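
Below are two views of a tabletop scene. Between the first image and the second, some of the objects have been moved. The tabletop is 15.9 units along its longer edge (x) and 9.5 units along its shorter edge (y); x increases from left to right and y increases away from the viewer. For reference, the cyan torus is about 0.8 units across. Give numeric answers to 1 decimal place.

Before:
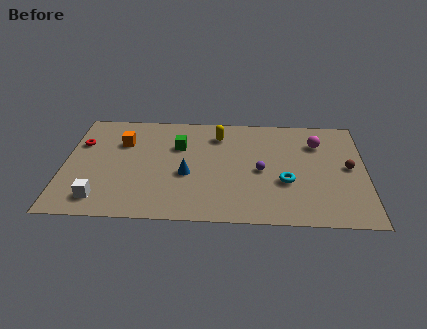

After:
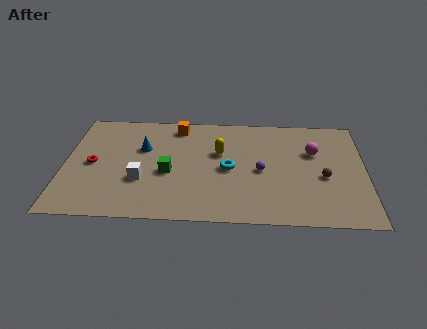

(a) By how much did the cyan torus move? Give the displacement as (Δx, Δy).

(-3.0, 1.0)

The cyan torus was at about (11.7, 3.5) and moved to about (8.7, 4.5).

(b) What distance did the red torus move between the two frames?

1.9

From (0.8, 6.4) to (1.5, 4.6), the red torus covered √(0.7² + 1.8²) ≈ 1.9 units.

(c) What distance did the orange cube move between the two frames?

3.3

From (3.0, 6.6) to (5.9, 8.2), the orange cube covered √(2.9² + 1.6²) ≈ 3.3 units.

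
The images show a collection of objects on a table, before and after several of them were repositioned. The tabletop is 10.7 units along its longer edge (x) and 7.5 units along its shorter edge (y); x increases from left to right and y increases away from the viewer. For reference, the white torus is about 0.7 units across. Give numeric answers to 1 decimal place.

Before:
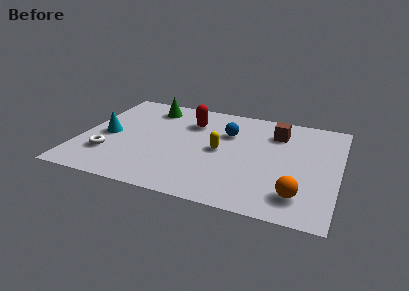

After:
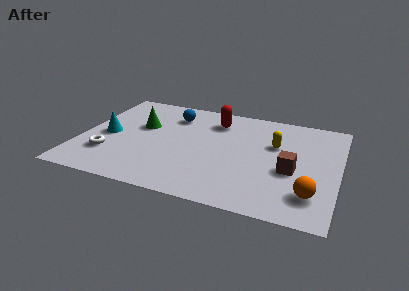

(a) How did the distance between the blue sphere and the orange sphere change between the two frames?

+2.5

Before: roughly 4.8 units apart; after: 7.3. That's 2.5 units further apart.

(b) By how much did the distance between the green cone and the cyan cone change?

-1.4

Before: roughly 3.1 units apart; after: 1.7. That's 1.4 units closer together.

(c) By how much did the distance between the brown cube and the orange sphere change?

-2.7

Before: roughly 4.4 units apart; after: 1.7. That's 2.7 units closer together.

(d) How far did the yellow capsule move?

2.5

The yellow capsule was near (5.8, 3.7) before and (8.0, 4.8) after, so it travelled √(2.2² + 1.1²) ≈ 2.5 units.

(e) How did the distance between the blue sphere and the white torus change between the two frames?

-1.2

The distance was about 5.6 in the first image and 4.4 in the second, so they moved 1.2 units closer together.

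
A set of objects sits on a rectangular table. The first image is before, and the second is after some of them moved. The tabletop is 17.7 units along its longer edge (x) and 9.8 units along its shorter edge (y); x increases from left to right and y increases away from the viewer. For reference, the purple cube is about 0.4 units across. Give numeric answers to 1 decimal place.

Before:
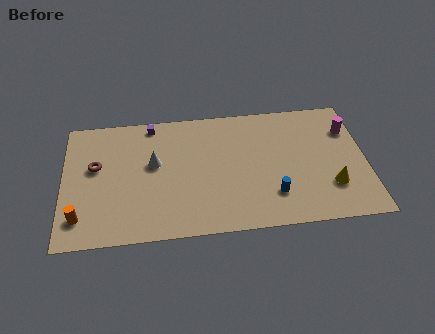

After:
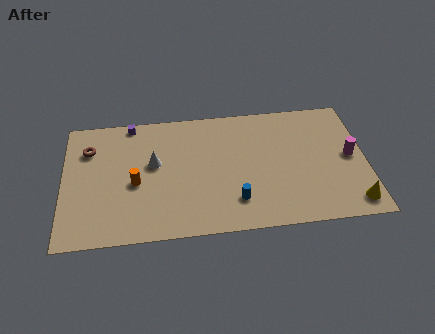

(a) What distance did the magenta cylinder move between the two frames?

2.1

The magenta cylinder moved from about (16.8, 7.1) to (16.8, 5.0), a distance of √(0.0² + 2.1²) ≈ 2.1.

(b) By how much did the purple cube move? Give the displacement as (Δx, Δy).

(-1.2, 0.2)

The purple cube started near (5.2, 8.8) and ended near (4.0, 9.0).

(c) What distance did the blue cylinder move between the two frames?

2.2

The blue cylinder was near (12.2, 2.5) before and (10.0, 2.3) after, so it travelled √(2.2² + 0.2²) ≈ 2.2 units.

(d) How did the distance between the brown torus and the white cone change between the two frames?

+0.7

They were about 3.4 units apart before and 4.1 after — 0.7 units further apart.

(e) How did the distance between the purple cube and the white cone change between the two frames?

+0.4

They were about 3.1 units apart before and 3.5 after — 0.4 units further apart.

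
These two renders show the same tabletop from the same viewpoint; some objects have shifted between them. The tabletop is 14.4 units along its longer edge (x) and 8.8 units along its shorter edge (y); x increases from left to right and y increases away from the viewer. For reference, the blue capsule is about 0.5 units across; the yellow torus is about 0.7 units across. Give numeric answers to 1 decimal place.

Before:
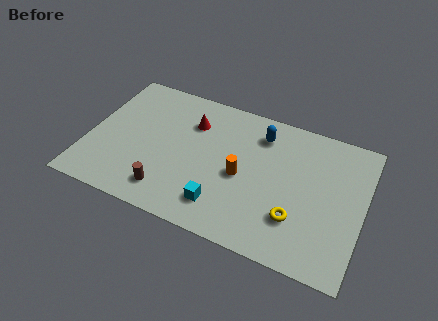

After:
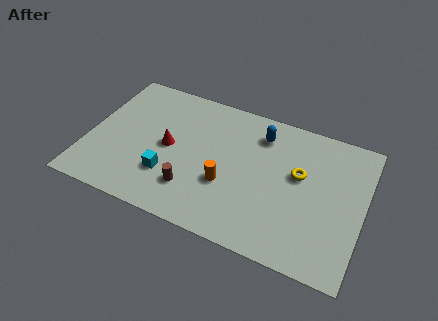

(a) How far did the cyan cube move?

3.0

The cyan cube was near (7.3, 1.8) before and (4.4, 2.6) after, so it travelled √(2.9² + 0.8²) ≈ 3.0 units.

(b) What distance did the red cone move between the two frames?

2.2

From (5.2, 6.4) to (4.2, 4.4), the red cone covered √(1.0² + 2.0²) ≈ 2.2 units.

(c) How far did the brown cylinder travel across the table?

1.3

The brown cylinder was near (4.5, 1.6) before and (5.7, 2.2) after, so it travelled √(1.2² + 0.6²) ≈ 1.3 units.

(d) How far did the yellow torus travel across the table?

2.7

The yellow torus was near (11.1, 2.5) before and (11.0, 5.2) after, so it travelled √(0.1² + 2.7²) ≈ 2.7 units.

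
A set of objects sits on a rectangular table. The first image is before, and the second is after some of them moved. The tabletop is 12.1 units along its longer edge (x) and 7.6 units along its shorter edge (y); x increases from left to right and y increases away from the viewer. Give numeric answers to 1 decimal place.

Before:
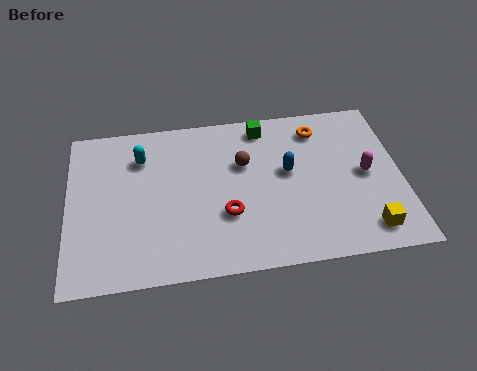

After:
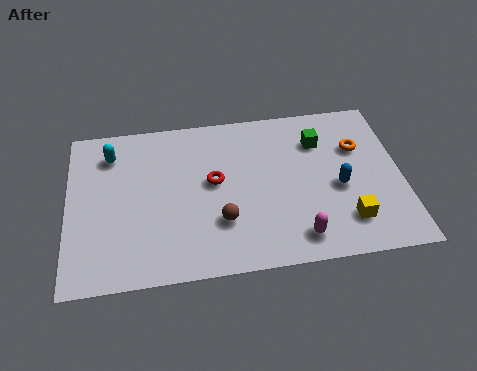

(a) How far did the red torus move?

1.6

From (5.7, 2.6) to (5.3, 4.2), the red torus covered √(0.4² + 1.6²) ≈ 1.6 units.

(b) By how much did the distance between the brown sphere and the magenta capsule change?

-1.6

Before: roughly 4.5 units apart; after: 2.9. That's 1.6 units closer together.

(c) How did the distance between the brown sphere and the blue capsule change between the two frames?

+2.7

The distance was about 1.7 in the first image and 4.4 in the second, so they moved 2.7 units further apart.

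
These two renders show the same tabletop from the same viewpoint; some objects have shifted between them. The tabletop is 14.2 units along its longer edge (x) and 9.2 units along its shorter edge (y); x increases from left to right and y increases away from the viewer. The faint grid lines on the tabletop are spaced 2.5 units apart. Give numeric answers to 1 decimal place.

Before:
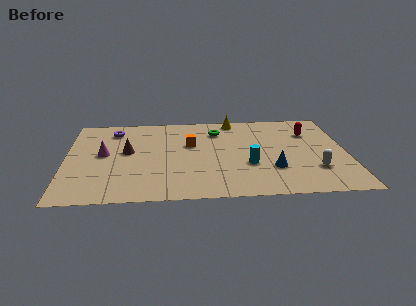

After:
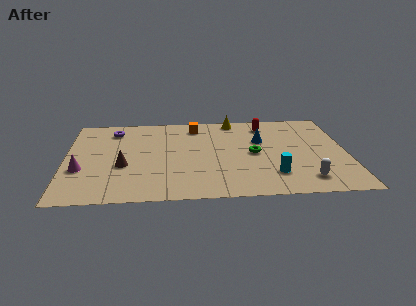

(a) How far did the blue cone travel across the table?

3.1

From (10.4, 2.8) to (9.9, 5.9), the blue cone covered √(0.5² + 3.1²) ≈ 3.1 units.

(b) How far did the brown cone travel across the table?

1.5

The brown cone moved from about (3.1, 5.1) to (2.9, 3.6), a distance of √(0.2² + 1.5²) ≈ 1.5.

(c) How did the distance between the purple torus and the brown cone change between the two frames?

+1.4

Before: roughly 2.5 units apart; after: 3.9. That's 1.4 units further apart.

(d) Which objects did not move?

the purple torus and the yellow cone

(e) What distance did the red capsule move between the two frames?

2.4

The red capsule was near (12.4, 6.6) before and (10.2, 7.6) after, so it travelled √(2.2² + 1.0²) ≈ 2.4 units.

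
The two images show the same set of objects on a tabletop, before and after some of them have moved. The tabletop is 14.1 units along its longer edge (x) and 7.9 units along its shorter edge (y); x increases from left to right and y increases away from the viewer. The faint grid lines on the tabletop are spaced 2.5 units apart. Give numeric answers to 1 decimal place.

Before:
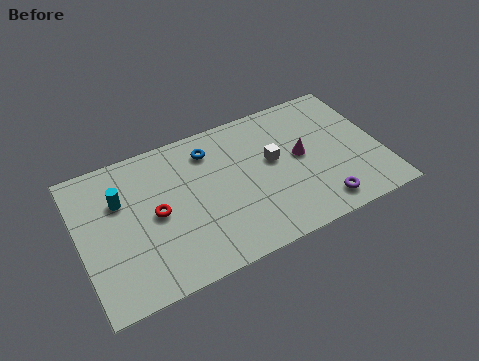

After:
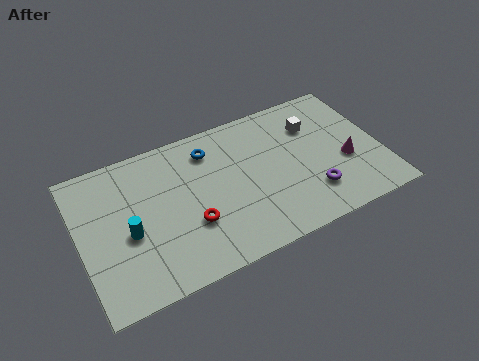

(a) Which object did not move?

the blue torus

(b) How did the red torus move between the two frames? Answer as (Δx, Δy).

(1.5, -1.2)

The red torus started near (3.5, 3.9) and ended near (5.0, 2.7).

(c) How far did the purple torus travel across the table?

0.9

The purple torus moved from about (10.9, 1.2) to (10.6, 2.0), a distance of √(0.3² + 0.8²) ≈ 0.9.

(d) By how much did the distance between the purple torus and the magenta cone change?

-0.9

They were about 3.0 units apart before and 2.1 after — 0.9 units closer together.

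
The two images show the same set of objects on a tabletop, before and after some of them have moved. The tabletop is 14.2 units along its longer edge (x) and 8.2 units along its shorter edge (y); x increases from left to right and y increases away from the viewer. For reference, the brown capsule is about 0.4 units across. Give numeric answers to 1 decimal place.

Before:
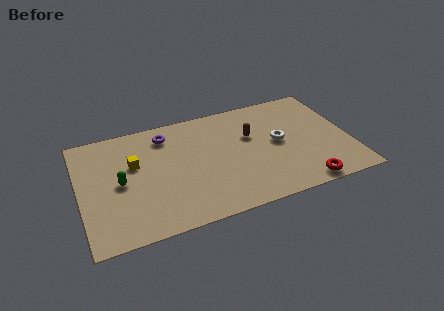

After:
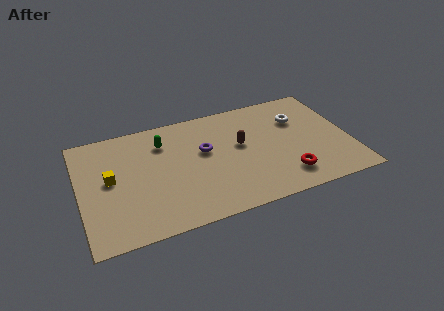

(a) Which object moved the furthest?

the green capsule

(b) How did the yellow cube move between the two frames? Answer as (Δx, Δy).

(-1.3, -0.7)

From the two frames, the yellow cube sits at roughly (2.9, 5.1) before and (1.6, 4.4) after.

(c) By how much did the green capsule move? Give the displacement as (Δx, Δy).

(2.4, 2.2)

The green capsule was at about (2.1, 4.0) and moved to about (4.5, 6.2).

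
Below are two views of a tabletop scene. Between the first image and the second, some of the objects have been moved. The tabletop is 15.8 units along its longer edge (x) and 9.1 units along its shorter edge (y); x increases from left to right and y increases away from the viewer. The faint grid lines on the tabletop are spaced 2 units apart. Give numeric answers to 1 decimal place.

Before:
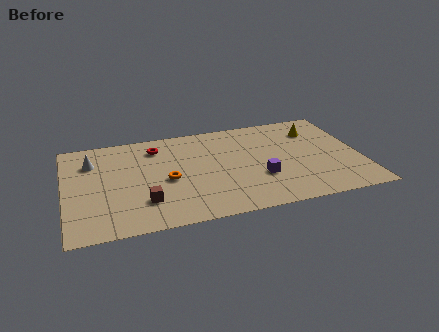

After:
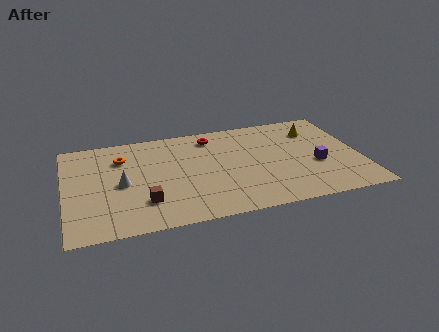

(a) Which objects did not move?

the yellow cone and the brown cube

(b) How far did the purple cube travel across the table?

3.1

From (10.3, 3.1) to (13.4, 3.6), the purple cube covered √(3.1² + 0.5²) ≈ 3.1 units.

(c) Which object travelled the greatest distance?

the orange torus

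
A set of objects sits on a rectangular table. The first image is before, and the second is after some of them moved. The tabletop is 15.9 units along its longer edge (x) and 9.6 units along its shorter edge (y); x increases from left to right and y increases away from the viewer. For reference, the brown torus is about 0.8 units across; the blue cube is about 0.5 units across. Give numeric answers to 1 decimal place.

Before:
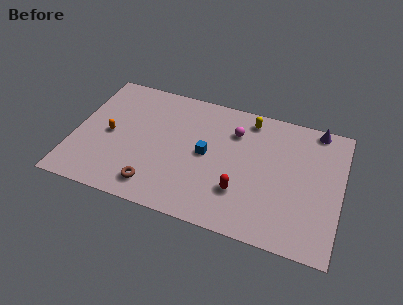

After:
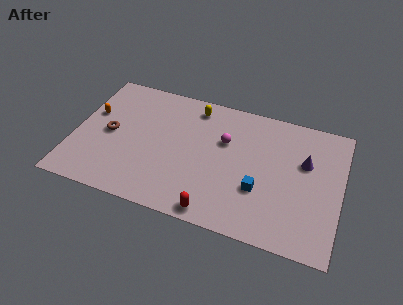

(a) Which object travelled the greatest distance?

the brown torus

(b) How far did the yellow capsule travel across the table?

3.3

From (10.2, 8.3) to (6.9, 8.2), the yellow capsule covered √(3.3² + 0.1²) ≈ 3.3 units.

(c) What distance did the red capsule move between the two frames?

2.3

From (10.1, 2.8) to (8.8, 0.9), the red capsule covered √(1.3² + 1.9²) ≈ 2.3 units.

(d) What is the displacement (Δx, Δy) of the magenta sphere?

(-0.5, -0.9)

From the two frames, the magenta sphere sits at roughly (9.4, 7.1) before and (8.9, 6.2) after.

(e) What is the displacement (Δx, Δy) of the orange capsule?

(-1.2, 1.3)

The orange capsule started near (2.1, 4.6) and ended near (0.9, 5.9).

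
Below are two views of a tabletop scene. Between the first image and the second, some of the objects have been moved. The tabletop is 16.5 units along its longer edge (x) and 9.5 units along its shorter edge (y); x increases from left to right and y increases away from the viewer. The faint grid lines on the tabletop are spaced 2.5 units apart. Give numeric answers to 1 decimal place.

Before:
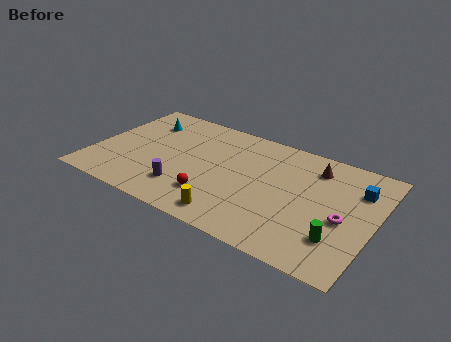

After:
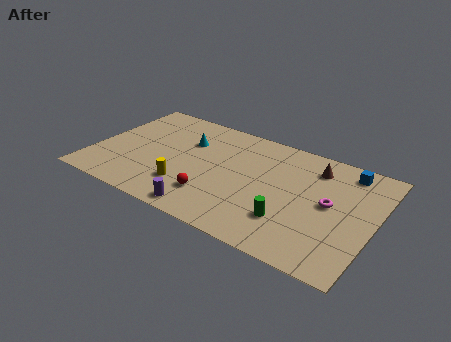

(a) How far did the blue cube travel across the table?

1.5

From (15.3, 6.9) to (14.5, 8.2), the blue cube covered √(0.8² + 1.3²) ≈ 1.5 units.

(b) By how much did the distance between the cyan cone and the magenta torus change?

-4.0

They were about 12.8 units apart before and 8.8 after — 4.0 units closer together.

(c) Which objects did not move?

the red sphere and the brown cone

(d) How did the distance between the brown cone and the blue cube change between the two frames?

-0.8

The distance was about 2.7 in the first image and 1.9 in the second, so they moved 0.8 units closer together.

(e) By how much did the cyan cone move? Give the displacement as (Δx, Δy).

(2.8, -0.7)

From the two frames, the cyan cone sits at roughly (2.4, 7.2) before and (5.2, 6.5) after.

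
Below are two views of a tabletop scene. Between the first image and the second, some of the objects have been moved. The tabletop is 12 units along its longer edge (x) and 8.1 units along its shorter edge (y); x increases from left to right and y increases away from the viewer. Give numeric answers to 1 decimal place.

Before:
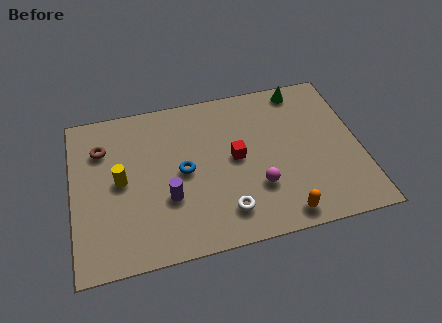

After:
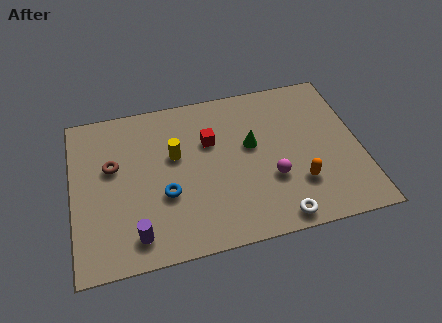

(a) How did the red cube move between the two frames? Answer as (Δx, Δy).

(-1.0, 1.1)

The red cube started near (6.8, 4.2) and ended near (5.8, 5.3).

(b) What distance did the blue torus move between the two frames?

1.3

The blue torus moved from about (4.6, 4.0) to (3.8, 3.0), a distance of √(0.8² + 1.0²) ≈ 1.3.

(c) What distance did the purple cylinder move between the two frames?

2.1

The purple cylinder was near (3.9, 2.8) before and (2.5, 1.3) after, so it travelled √(1.4² + 1.5²) ≈ 2.1 units.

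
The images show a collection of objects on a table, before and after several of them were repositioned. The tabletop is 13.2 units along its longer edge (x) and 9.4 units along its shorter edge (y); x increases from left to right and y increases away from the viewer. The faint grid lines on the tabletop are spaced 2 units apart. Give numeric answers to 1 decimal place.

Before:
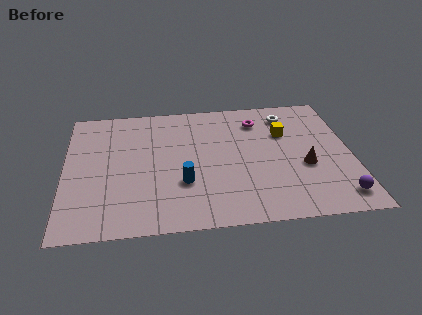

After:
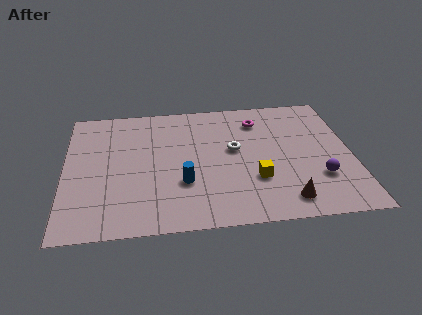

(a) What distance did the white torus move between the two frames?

3.5

The white torus was near (10.4, 7.7) before and (7.8, 5.3) after, so it travelled √(2.6² + 2.4²) ≈ 3.5 units.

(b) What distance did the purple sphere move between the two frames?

1.6

The purple sphere was near (12.4, 1.4) before and (11.6, 2.8) after, so it travelled √(0.8² + 1.4²) ≈ 1.6 units.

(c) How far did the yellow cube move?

3.6

The yellow cube moved from about (10.2, 6.3) to (8.7, 3.0), a distance of √(1.5² + 3.3²) ≈ 3.6.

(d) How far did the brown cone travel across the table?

2.5

From (11.0, 3.7) to (10.0, 1.4), the brown cone covered √(1.0² + 2.3²) ≈ 2.5 units.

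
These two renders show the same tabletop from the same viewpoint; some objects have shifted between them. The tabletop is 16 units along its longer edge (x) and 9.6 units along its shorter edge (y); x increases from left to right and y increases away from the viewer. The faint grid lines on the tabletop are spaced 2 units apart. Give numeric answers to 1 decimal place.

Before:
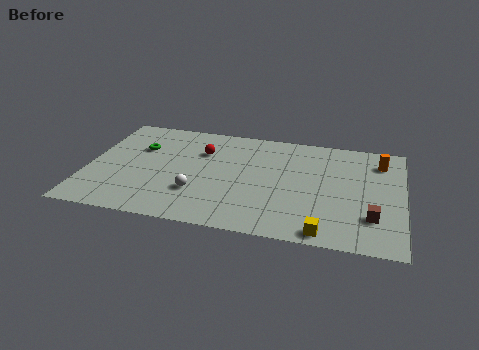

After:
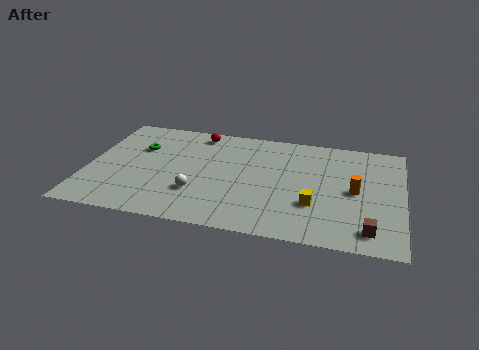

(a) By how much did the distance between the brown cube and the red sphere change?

+1.6

Before: roughly 9.7 units apart; after: 11.3. That's 1.6 units further apart.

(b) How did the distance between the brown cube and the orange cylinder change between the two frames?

-1.7

Before: roughly 5.0 units apart; after: 3.3. That's 1.7 units closer together.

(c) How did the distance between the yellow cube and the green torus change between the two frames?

-1.5

They were about 11.2 units apart before and 9.7 after — 1.5 units closer together.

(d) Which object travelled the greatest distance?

the orange cylinder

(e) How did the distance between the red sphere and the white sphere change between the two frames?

+1.7

They were about 3.8 units apart before and 5.5 after — 1.7 units further apart.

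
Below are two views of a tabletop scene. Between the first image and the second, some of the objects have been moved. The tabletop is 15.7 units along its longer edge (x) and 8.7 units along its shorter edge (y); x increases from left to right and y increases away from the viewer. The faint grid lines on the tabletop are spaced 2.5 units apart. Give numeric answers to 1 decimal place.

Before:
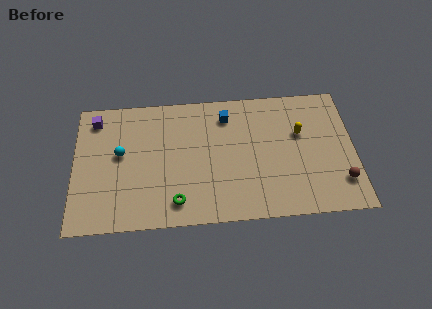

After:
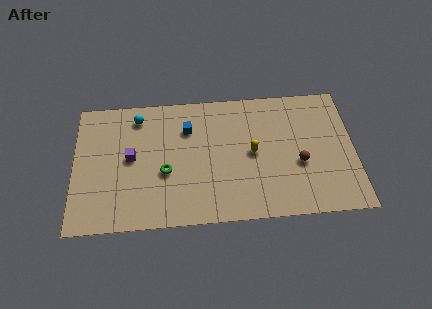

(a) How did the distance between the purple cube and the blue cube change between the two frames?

-3.8

The distance was about 7.4 in the first image and 3.6 in the second, so they moved 3.8 units closer together.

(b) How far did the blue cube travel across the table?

2.3

The blue cube moved from about (8.6, 7.0) to (6.4, 6.3), a distance of √(2.2² + 0.7²) ≈ 2.3.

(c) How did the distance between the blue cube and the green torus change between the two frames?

-3.1

They were about 6.2 units apart before and 3.1 after — 3.1 units closer together.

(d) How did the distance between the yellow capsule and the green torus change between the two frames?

-3.1

The distance was about 8.1 in the first image and 5.0 in the second, so they moved 3.1 units closer together.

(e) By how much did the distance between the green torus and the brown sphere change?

-1.7

The distance was about 9.2 in the first image and 7.5 in the second, so they moved 1.7 units closer together.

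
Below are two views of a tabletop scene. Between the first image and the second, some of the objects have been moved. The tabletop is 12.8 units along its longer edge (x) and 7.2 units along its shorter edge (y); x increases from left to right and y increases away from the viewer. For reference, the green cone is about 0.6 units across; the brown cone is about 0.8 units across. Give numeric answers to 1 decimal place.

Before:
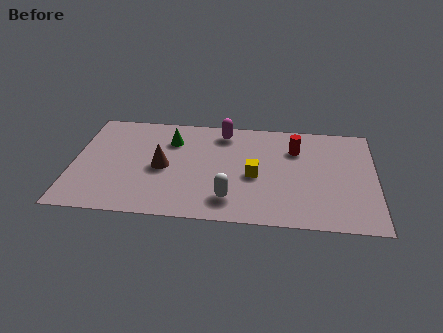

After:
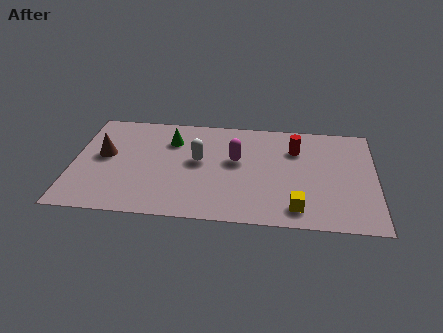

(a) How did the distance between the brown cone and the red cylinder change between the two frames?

+2.3

The distance was about 5.9 in the first image and 8.2 in the second, so they moved 2.3 units further apart.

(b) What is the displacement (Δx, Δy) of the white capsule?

(-1.4, 2.5)

The white capsule started near (6.7, 1.5) and ended near (5.3, 4.0).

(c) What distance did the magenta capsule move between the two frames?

2.0

The magenta capsule was near (6.3, 6.1) before and (6.9, 4.2) after, so it travelled √(0.6² + 1.9²) ≈ 2.0 units.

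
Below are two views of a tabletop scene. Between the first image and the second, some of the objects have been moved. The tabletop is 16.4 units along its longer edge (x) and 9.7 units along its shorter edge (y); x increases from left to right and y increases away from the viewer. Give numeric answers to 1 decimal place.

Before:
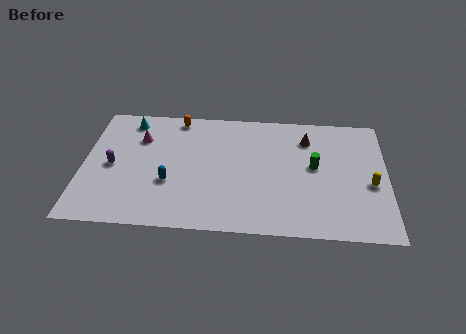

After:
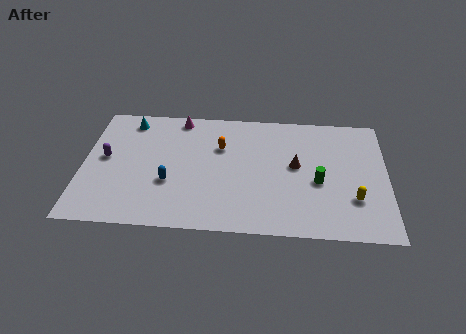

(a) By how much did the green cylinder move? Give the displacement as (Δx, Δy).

(0.2, -1.2)

The green cylinder started near (12.5, 5.3) and ended near (12.7, 4.1).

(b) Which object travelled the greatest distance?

the orange capsule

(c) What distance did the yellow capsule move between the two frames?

1.5

The yellow capsule was near (15.5, 4.1) before and (14.6, 2.9) after, so it travelled √(0.9² + 1.2²) ≈ 1.5 units.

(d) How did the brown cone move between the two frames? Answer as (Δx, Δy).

(-0.6, -2.2)

From the two frames, the brown cone sits at roughly (12.1, 7.5) before and (11.5, 5.3) after.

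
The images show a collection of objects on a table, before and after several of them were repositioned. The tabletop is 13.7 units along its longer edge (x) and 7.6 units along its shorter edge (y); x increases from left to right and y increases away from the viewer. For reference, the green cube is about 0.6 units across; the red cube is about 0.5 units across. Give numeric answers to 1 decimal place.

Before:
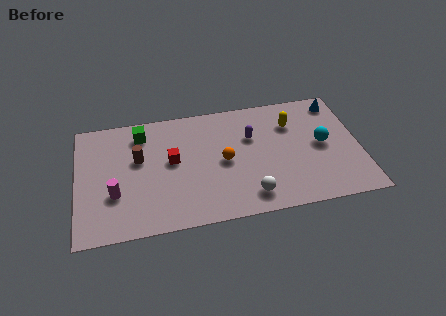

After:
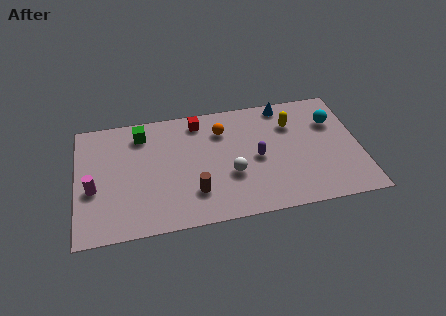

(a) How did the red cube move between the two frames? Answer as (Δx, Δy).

(1.4, 2.3)

The red cube started near (4.6, 4.2) and ended near (6.0, 6.5).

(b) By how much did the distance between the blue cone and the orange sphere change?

-3.1

The distance was about 6.4 in the first image and 3.3 in the second, so they moved 3.1 units closer together.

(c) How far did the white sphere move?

1.7

The white sphere was near (8.2, 1.3) before and (7.4, 2.8) after, so it travelled √(0.8² + 1.5²) ≈ 1.7 units.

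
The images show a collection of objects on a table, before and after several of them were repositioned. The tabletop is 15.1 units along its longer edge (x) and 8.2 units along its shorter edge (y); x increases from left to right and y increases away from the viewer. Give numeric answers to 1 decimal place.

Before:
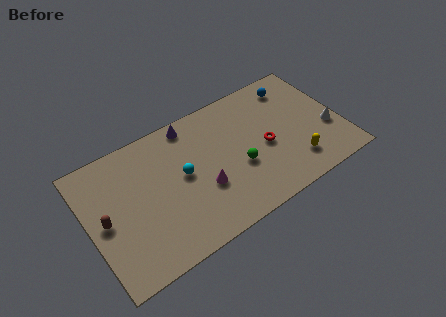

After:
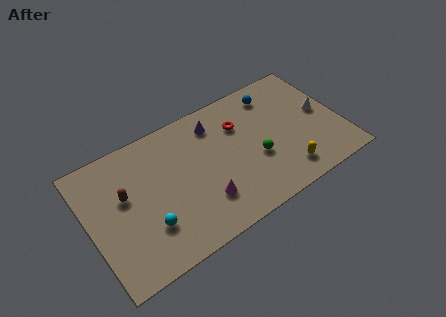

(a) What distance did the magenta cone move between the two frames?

0.8

The magenta cone was near (6.6, 3.0) before and (6.5, 2.2) after, so it travelled √(0.1² + 0.8²) ≈ 0.8 units.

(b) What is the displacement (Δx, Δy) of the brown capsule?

(1.3, 0.9)

The brown capsule was at about (0.9, 4.0) and moved to about (2.2, 4.9).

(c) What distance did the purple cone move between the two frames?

1.6

From (6.5, 7.3) to (7.9, 6.6), the purple cone covered √(1.4² + 0.7²) ≈ 1.6 units.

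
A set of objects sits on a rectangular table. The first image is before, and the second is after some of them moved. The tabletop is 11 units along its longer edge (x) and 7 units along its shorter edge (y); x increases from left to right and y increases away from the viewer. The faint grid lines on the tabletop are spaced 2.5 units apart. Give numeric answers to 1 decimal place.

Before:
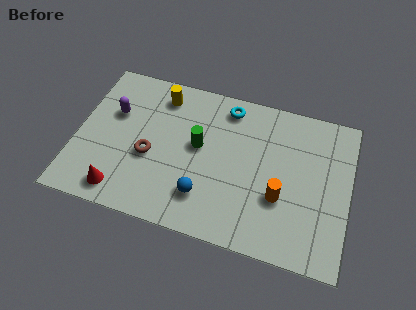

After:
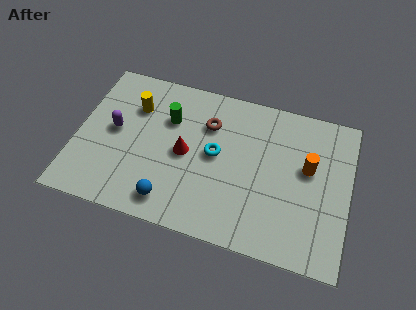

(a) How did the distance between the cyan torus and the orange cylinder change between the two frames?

-0.5

They were about 4.2 units apart before and 3.7 after — 0.5 units closer together.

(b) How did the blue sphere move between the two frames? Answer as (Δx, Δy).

(-1.3, -0.6)

The blue sphere was at about (5.3, 1.7) and moved to about (4.0, 1.1).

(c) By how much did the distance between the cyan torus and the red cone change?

-5.1

They were about 6.3 units apart before and 1.2 after — 5.1 units closer together.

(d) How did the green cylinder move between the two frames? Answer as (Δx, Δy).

(-1.3, 0.9)

The green cylinder started near (4.9, 3.9) and ended near (3.6, 4.8).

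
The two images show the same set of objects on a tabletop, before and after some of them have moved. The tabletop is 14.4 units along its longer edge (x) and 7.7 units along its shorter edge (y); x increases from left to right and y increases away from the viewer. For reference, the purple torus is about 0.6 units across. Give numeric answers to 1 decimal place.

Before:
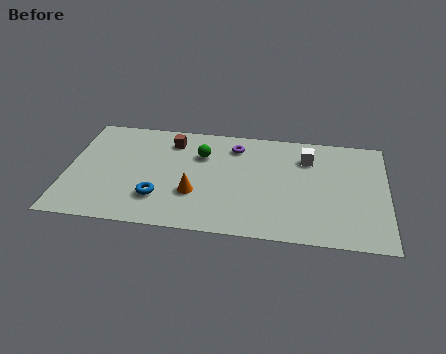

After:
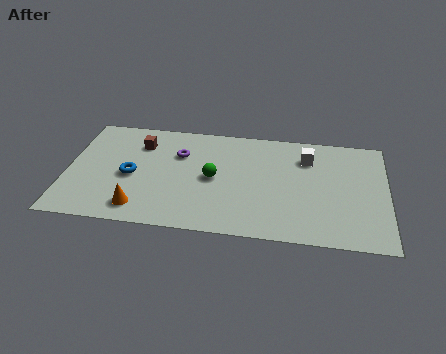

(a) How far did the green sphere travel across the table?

1.7

The green sphere moved from about (6.0, 5.4) to (6.6, 3.8), a distance of √(0.6² + 1.6²) ≈ 1.7.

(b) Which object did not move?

the white cube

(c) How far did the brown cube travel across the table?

1.5

The brown cube was near (4.6, 6.2) before and (3.2, 5.8) after, so it travelled √(1.4² + 0.4²) ≈ 1.5 units.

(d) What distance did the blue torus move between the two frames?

1.9

From (4.2, 2.1) to (2.9, 3.5), the blue torus covered √(1.3² + 1.4²) ≈ 1.9 units.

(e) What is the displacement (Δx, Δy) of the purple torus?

(-2.5, -0.9)

The purple torus started near (7.5, 6.2) and ended near (5.0, 5.3).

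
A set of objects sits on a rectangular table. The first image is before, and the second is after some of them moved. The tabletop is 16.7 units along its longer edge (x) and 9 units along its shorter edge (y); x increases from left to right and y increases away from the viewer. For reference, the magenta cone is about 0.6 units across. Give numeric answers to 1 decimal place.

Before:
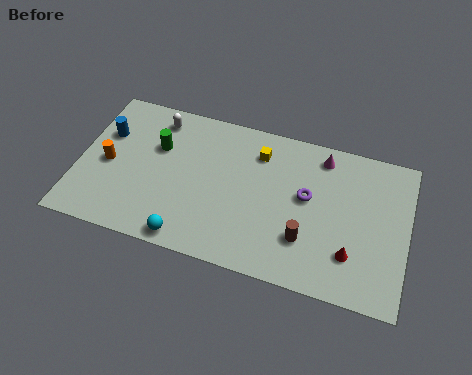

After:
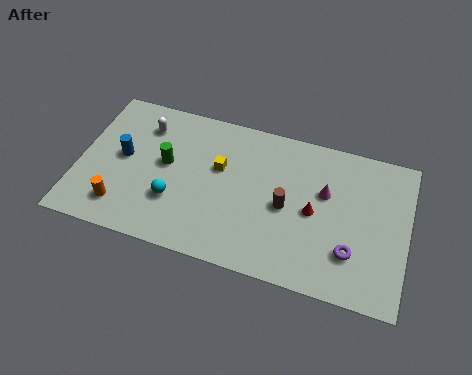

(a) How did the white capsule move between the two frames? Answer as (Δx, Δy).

(-0.6, -0.6)

The white capsule started near (3.7, 7.6) and ended near (3.1, 7.0).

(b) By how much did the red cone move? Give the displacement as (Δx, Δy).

(-2.0, 1.9)

The red cone was at about (14.0, 2.4) and moved to about (12.0, 4.3).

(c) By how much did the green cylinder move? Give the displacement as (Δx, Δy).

(0.5, -0.9)

The green cylinder started near (3.9, 5.9) and ended near (4.4, 5.0).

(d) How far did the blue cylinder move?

1.6

The blue cylinder moved from about (1.2, 6.0) to (2.2, 4.8), a distance of √(1.0² + 1.2²) ≈ 1.6.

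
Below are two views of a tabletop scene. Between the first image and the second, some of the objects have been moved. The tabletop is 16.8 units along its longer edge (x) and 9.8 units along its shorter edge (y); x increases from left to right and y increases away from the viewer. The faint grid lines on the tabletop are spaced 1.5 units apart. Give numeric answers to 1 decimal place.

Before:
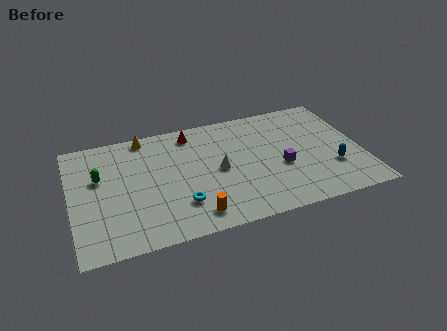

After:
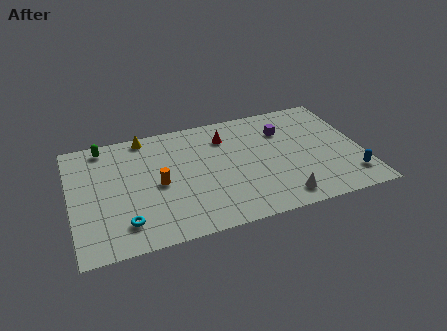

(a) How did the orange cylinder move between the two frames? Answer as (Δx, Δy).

(-1.8, 3.1)

The orange cylinder was at about (6.8, 1.5) and moved to about (5.0, 4.6).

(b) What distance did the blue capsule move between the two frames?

1.4

The blue capsule was near (15.0, 3.1) before and (15.9, 2.0) after, so it travelled √(0.9² + 1.1²) ≈ 1.4 units.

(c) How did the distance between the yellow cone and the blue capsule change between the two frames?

+1.3

They were about 12.0 units apart before and 13.3 after — 1.3 units further apart.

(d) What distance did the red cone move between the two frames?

2.1

From (7.2, 8.4) to (9.1, 7.5), the red cone covered √(1.9² + 0.9²) ≈ 2.1 units.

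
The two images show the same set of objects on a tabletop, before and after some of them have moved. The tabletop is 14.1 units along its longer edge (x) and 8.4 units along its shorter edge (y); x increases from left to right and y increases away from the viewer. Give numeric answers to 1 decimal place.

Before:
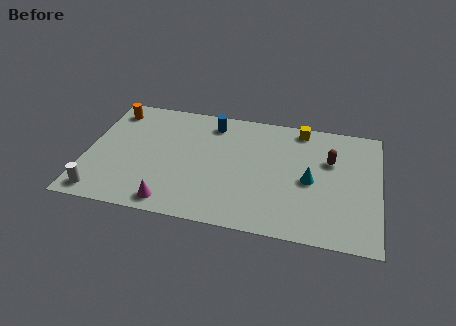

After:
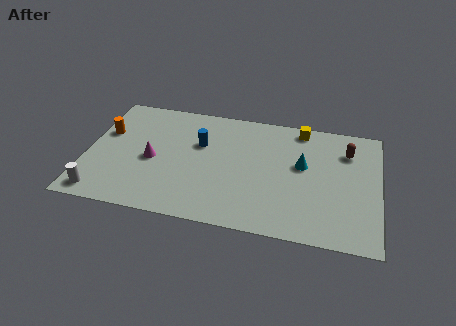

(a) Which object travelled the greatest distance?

the magenta cone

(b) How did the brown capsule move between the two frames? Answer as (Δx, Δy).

(0.8, 0.8)

The brown capsule started near (11.7, 5.5) and ended near (12.5, 6.3).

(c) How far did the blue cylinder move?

1.7

The blue cylinder moved from about (5.9, 7.0) to (5.4, 5.4), a distance of √(0.5² + 1.6²) ≈ 1.7.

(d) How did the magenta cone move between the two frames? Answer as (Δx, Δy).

(-1.1, 2.8)

The magenta cone started near (4.3, 1.0) and ended near (3.2, 3.8).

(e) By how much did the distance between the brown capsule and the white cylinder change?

+1.1

They were about 11.7 units apart before and 12.8 after — 1.1 units further apart.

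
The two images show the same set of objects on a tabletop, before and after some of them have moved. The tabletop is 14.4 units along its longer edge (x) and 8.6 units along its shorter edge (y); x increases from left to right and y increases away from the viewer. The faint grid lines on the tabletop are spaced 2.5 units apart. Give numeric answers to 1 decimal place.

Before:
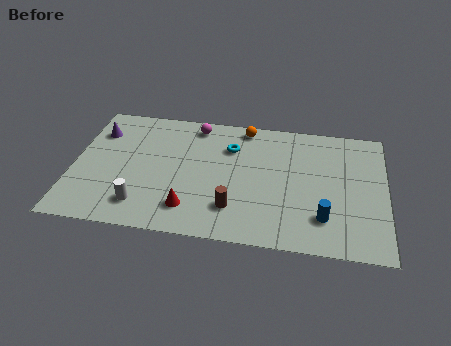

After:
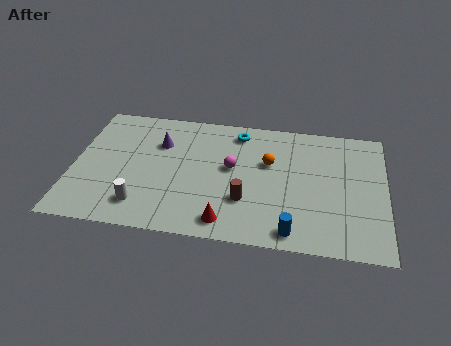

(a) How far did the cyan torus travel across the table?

1.1

The cyan torus was near (7.2, 6.2) before and (7.5, 7.3) after, so it travelled √(0.3² + 1.1²) ≈ 1.1 units.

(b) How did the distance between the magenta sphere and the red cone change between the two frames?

-2.1

Before: roughly 5.7 units apart; after: 3.6. That's 2.1 units closer together.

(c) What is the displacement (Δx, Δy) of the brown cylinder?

(0.5, 0.6)

The brown cylinder was at about (7.5, 2.1) and moved to about (8.0, 2.7).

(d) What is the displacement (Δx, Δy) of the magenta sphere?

(1.8, -2.7)

The magenta sphere was at about (5.5, 7.5) and moved to about (7.3, 4.8).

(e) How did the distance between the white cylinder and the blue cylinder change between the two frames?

-1.4

The distance was about 8.3 in the first image and 6.9 in the second, so they moved 1.4 units closer together.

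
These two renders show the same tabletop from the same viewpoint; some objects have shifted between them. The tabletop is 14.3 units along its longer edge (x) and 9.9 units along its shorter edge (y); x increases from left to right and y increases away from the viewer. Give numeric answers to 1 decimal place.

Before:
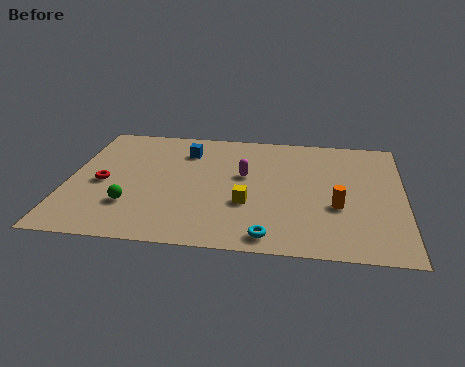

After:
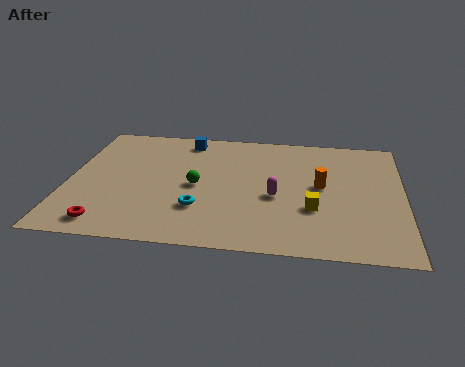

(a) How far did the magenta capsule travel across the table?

2.1

The magenta capsule was near (7.5, 5.8) before and (8.9, 4.2) after, so it travelled √(1.4² + 1.6²) ≈ 2.1 units.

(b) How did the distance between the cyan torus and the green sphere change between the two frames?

-4.3

They were about 6.1 units apart before and 1.8 after — 4.3 units closer together.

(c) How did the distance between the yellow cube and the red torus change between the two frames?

+2.6

Before: roughly 6.3 units apart; after: 8.9. That's 2.6 units further apart.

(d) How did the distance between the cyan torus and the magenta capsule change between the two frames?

-1.4

They were about 4.9 units apart before and 3.5 after — 1.4 units closer together.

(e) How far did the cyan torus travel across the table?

3.5

From (8.7, 1.1) to (5.7, 2.9), the cyan torus covered √(3.0² + 1.8²) ≈ 3.5 units.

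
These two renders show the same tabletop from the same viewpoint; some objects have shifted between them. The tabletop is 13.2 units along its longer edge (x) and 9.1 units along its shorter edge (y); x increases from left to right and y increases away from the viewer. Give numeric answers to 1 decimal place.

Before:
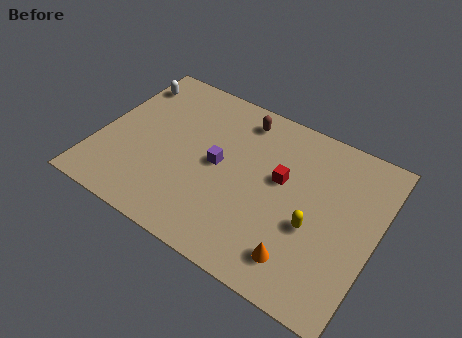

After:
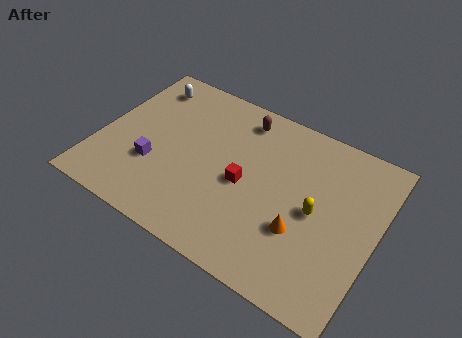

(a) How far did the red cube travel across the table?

1.9

The red cube was near (8.6, 5.3) before and (7.0, 4.2) after, so it travelled √(1.6² + 1.1²) ≈ 1.9 units.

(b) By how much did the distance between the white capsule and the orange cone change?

-1.5

The distance was about 10.9 in the first image and 9.4 in the second, so they moved 1.5 units closer together.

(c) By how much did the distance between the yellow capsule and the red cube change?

+0.9

The distance was about 2.5 in the first image and 3.4 in the second, so they moved 0.9 units further apart.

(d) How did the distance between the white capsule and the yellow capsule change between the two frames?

-1.0

Before: roughly 10.3 units apart; after: 9.3. That's 1.0 units closer together.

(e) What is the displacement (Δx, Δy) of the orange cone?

(-0.2, 1.4)

From the two frames, the orange cone sits at roughly (10.1, 1.7) before and (9.9, 3.1) after.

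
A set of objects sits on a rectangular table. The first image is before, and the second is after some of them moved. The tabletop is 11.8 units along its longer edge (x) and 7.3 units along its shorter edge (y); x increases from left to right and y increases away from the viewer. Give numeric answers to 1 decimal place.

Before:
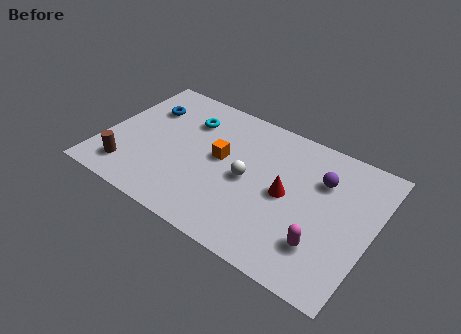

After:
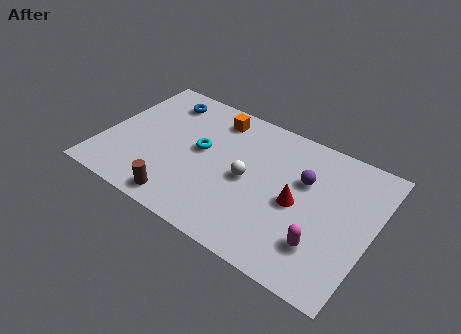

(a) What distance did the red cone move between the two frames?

0.5

From (8.1, 3.6) to (8.6, 3.4), the red cone covered √(0.5² + 0.2²) ≈ 0.5 units.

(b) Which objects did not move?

the white sphere and the magenta capsule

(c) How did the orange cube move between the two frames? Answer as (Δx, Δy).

(-0.6, 2.1)

The orange cube was at about (5.1, 4.0) and moved to about (4.5, 6.1).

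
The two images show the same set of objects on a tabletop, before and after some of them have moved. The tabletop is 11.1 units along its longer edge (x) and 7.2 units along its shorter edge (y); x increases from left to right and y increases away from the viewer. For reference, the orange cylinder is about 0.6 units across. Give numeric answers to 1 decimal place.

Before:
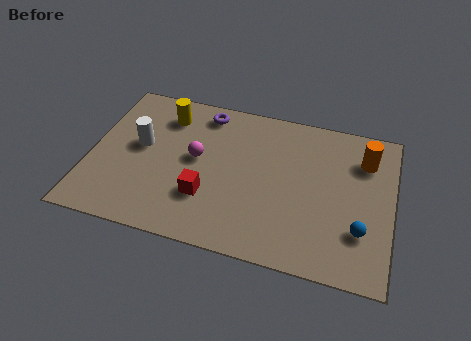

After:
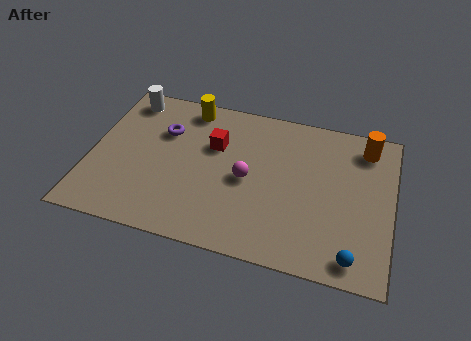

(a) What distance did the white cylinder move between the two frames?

2.3

The white cylinder was near (1.8, 4.0) before and (1.1, 6.2) after, so it travelled √(0.7² + 2.2²) ≈ 2.3 units.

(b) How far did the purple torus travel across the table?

1.9

The purple torus was near (4.0, 6.2) before and (2.6, 4.9) after, so it travelled √(1.4² + 1.3²) ≈ 1.9 units.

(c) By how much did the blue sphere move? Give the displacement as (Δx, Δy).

(-0.2, -1.2)

From the two frames, the blue sphere sits at roughly (10.0, 2.1) before and (9.8, 0.9) after.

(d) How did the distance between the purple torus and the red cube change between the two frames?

-2.1

Before: roughly 4.0 units apart; after: 1.9. That's 2.1 units closer together.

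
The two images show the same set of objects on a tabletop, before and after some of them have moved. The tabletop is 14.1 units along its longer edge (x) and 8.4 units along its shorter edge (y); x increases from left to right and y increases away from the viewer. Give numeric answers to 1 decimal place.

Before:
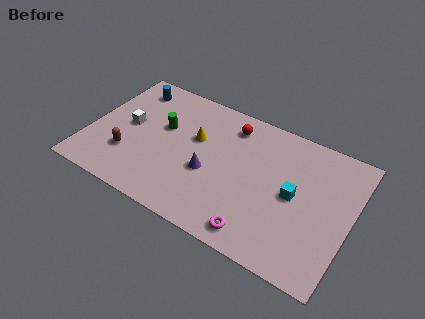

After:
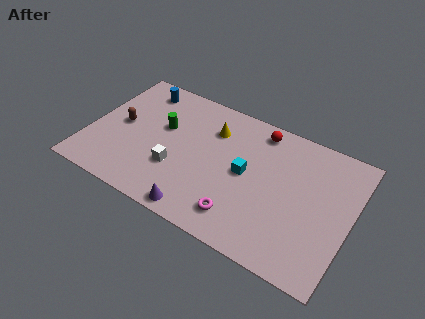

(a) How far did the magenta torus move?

1.1

The magenta torus was near (9.6, 1.1) before and (8.6, 1.6) after, so it travelled √(1.0² + 0.5²) ≈ 1.1 units.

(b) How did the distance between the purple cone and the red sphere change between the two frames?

+3.3

Before: roughly 3.6 units apart; after: 6.9. That's 3.3 units further apart.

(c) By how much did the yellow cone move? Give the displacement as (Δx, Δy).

(0.8, 1.0)

The yellow cone started near (5.6, 5.2) and ended near (6.4, 6.2).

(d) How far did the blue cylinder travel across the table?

0.5

From (1.7, 7.0) to (2.2, 7.1), the blue cylinder covered √(0.5² + 0.1²) ≈ 0.5 units.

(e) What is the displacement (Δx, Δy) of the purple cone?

(-0.1, -2.6)

The purple cone started near (6.6, 3.4) and ended near (6.5, 0.8).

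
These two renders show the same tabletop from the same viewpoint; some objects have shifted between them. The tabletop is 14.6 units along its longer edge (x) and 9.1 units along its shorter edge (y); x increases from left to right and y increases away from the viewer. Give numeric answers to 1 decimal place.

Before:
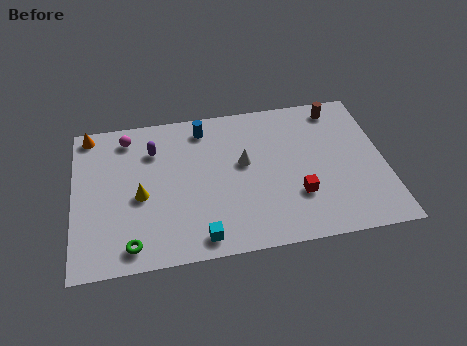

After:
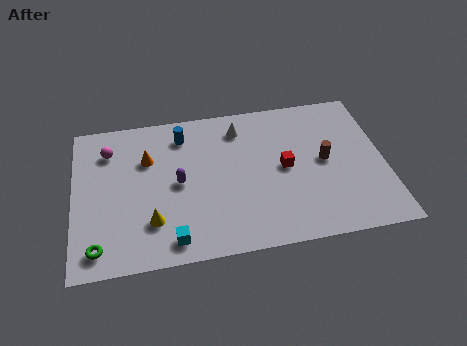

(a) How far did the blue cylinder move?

1.0

The blue cylinder moved from about (6.2, 7.7) to (5.2, 7.4), a distance of √(1.0² + 0.3²) ≈ 1.0.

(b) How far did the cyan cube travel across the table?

1.3

From (5.8, 1.1) to (4.5, 1.2), the cyan cube covered √(1.3² + 0.1²) ≈ 1.3 units.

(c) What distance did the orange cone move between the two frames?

3.4

From (0.8, 8.2) to (3.5, 6.2), the orange cone covered √(2.7² + 2.0²) ≈ 3.4 units.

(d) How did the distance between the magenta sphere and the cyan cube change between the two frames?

-0.9

The distance was about 7.3 in the first image and 6.4 in the second, so they moved 0.9 units closer together.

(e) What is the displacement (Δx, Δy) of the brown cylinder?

(-0.8, -3.2)

From the two frames, the brown cylinder sits at roughly (12.6, 7.9) before and (11.8, 4.7) after.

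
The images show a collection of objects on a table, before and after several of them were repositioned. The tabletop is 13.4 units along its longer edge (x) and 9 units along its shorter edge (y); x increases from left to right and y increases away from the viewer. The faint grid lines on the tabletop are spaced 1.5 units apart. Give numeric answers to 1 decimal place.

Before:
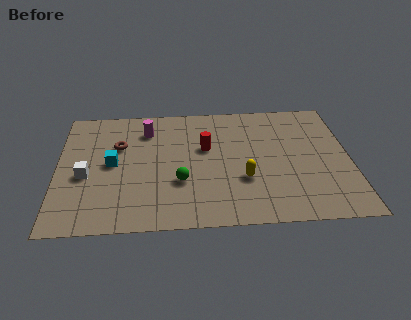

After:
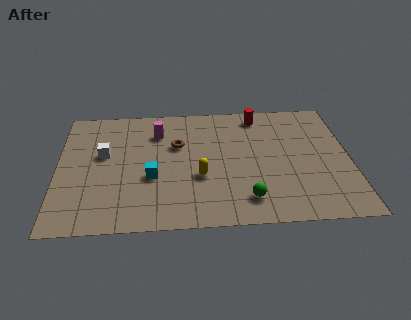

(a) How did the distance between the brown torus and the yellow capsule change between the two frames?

-3.8

Before: roughly 6.4 units apart; after: 2.6. That's 3.8 units closer together.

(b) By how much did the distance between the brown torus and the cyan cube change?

+1.3

Before: roughly 1.3 units apart; after: 2.6. That's 1.3 units further apart.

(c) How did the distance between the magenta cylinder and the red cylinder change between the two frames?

+1.7

They were about 3.1 units apart before and 4.8 after — 1.7 units further apart.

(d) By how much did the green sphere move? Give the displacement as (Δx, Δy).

(3.0, -1.4)

The green sphere was at about (5.6, 3.1) and moved to about (8.6, 1.7).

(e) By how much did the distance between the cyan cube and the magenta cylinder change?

+0.4

They were about 2.9 units apart before and 3.3 after — 0.4 units further apart.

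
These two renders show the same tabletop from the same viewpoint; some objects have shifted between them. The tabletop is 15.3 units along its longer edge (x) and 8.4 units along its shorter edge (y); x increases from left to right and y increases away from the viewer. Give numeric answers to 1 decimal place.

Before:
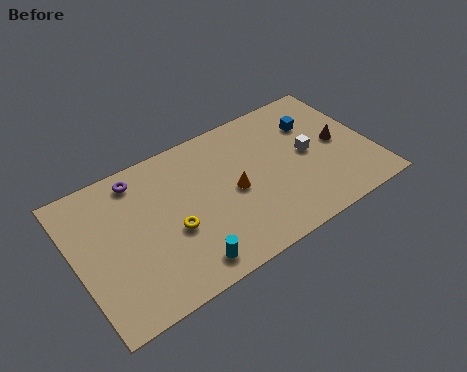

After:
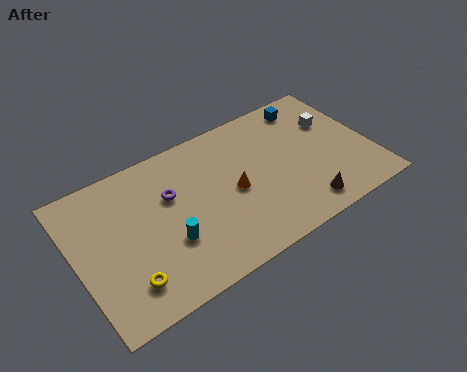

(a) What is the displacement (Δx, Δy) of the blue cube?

(0.0, 1.2)

The blue cube was at about (12.7, 6.0) and moved to about (12.7, 7.2).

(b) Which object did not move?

the orange cone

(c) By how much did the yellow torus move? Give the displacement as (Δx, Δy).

(-2.6, -1.6)

From the two frames, the yellow torus sits at roughly (4.8, 3.4) before and (2.2, 1.8) after.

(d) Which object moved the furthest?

the brown cone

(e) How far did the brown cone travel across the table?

3.8

The brown cone moved from about (13.7, 4.2) to (11.3, 1.3), a distance of √(2.4² + 2.9²) ≈ 3.8.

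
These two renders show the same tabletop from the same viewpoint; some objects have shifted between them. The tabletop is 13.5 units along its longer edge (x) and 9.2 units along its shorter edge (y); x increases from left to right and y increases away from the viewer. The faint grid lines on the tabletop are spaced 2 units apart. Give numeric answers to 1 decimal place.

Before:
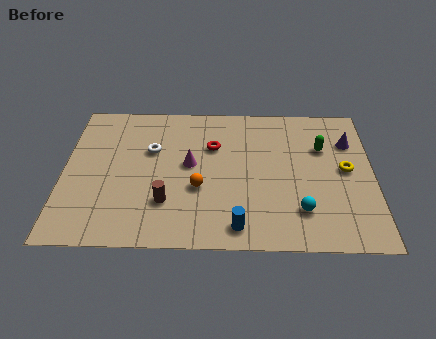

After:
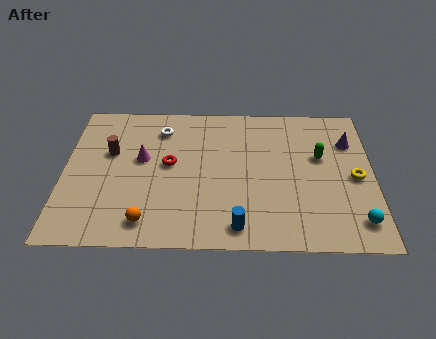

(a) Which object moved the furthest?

the brown cylinder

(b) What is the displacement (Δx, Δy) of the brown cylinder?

(-2.5, 3.1)

The brown cylinder was at about (4.5, 2.6) and moved to about (2.0, 5.7).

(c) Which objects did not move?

the blue cylinder and the purple cone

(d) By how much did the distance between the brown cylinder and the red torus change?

-1.4

The distance was about 4.1 in the first image and 2.7 in the second, so they moved 1.4 units closer together.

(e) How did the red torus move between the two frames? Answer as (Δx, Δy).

(-1.9, -1.2)

The red torus was at about (6.5, 6.2) and moved to about (4.6, 5.0).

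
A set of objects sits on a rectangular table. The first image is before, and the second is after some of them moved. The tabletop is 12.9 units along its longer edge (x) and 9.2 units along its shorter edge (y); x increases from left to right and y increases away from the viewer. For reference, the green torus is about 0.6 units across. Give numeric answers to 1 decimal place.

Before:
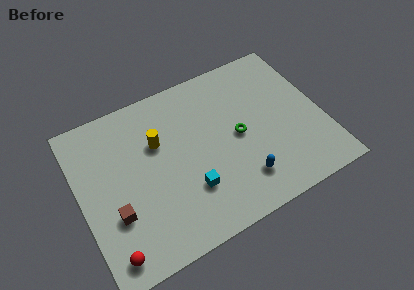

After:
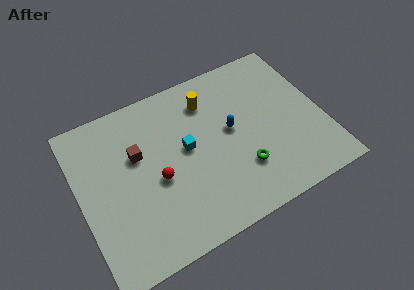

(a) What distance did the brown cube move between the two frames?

3.1

The brown cube moved from about (1.6, 3.1) to (3.2, 5.8), a distance of √(1.6² + 2.7²) ≈ 3.1.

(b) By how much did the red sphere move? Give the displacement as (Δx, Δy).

(2.9, 2.8)

From the two frames, the red sphere sits at roughly (1.1, 1.2) before and (4.0, 4.0) after.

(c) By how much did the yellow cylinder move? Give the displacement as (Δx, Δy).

(2.9, 1.2)

The yellow cylinder started near (4.3, 6.0) and ended near (7.2, 7.2).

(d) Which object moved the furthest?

the red sphere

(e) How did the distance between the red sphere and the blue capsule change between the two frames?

-2.9

The distance was about 7.1 in the first image and 4.2 in the second, so they moved 2.9 units closer together.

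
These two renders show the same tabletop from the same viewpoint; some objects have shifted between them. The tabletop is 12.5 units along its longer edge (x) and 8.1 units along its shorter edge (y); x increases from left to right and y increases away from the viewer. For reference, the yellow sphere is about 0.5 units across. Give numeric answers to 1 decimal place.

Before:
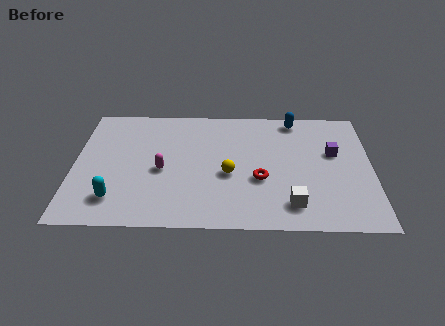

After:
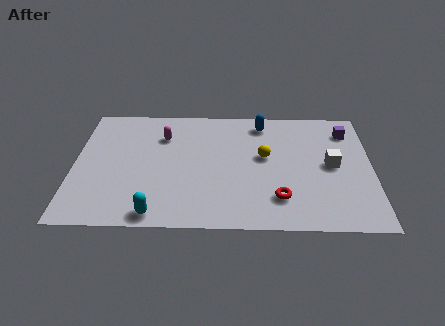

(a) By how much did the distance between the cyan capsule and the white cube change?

+0.7

The distance was about 7.3 in the first image and 8.0 in the second, so they moved 0.7 units further apart.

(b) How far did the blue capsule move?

1.4

The blue capsule moved from about (9.3, 7.2) to (7.9, 6.9), a distance of √(1.4² + 0.3²) ≈ 1.4.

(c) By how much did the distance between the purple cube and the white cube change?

-1.4

Before: roughly 3.8 units apart; after: 2.4. That's 1.4 units closer together.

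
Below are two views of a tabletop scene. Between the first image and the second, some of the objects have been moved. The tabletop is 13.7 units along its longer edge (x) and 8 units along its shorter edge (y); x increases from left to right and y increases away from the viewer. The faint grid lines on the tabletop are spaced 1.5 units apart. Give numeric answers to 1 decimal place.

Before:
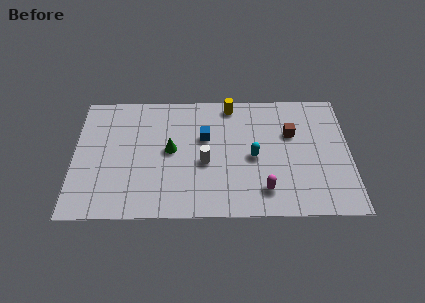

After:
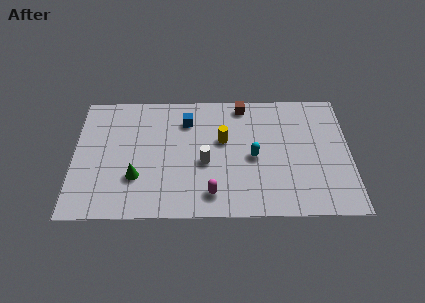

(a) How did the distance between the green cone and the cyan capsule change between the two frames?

+1.8

Before: roughly 4.1 units apart; after: 5.9. That's 1.8 units further apart.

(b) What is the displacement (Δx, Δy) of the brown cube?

(-2.4, 1.9)

From the two frames, the brown cube sits at roughly (10.8, 5.2) before and (8.4, 7.1) after.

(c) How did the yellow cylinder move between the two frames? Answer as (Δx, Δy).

(-0.4, -2.3)

From the two frames, the yellow cylinder sits at roughly (7.8, 7.1) before and (7.4, 4.8) after.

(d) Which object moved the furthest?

the brown cube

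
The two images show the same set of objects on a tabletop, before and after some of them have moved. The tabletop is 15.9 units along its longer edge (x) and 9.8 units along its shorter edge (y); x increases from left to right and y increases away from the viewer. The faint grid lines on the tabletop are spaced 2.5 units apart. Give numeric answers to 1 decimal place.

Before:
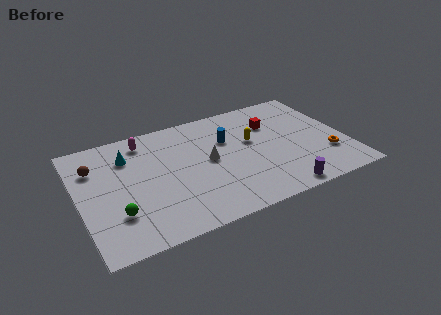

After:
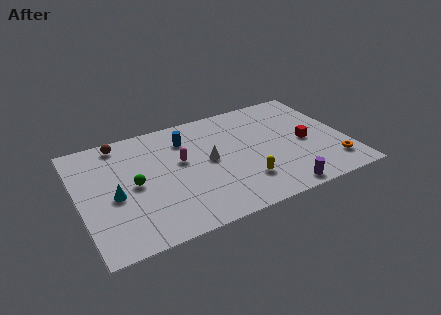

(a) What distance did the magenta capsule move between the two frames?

3.2

From (4.2, 8.3) to (6.1, 5.7), the magenta capsule covered √(1.9² + 2.6²) ≈ 3.2 units.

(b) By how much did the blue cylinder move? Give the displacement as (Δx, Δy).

(-2.4, 1.0)

The blue cylinder started near (9.0, 6.5) and ended near (6.6, 7.5).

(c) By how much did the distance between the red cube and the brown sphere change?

+0.8

They were about 10.7 units apart before and 11.5 after — 0.8 units further apart.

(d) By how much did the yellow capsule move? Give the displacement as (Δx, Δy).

(-0.9, -3.3)

From the two frames, the yellow capsule sits at roughly (10.4, 5.8) before and (9.5, 2.5) after.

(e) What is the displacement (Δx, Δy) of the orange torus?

(0.2, -0.9)

From the two frames, the orange torus sits at roughly (14.6, 2.9) before and (14.8, 2.0) after.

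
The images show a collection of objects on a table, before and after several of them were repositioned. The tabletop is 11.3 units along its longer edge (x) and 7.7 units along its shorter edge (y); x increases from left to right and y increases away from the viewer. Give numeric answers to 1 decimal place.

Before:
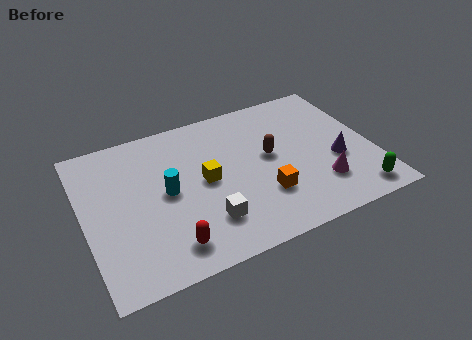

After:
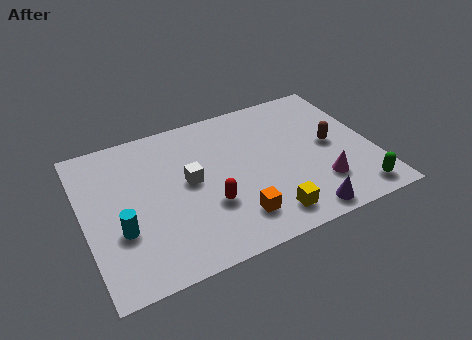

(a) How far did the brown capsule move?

2.4

From (7.3, 4.2) to (9.7, 3.9), the brown capsule covered √(2.4² + 0.3²) ≈ 2.4 units.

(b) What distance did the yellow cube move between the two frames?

3.4

The yellow cube moved from about (4.7, 3.9) to (6.8, 1.2), a distance of √(2.1² + 2.7²) ≈ 3.4.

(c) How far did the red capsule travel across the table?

2.1

From (3.0, 1.3) to (4.7, 2.6), the red capsule covered √(1.7² + 1.3²) ≈ 2.1 units.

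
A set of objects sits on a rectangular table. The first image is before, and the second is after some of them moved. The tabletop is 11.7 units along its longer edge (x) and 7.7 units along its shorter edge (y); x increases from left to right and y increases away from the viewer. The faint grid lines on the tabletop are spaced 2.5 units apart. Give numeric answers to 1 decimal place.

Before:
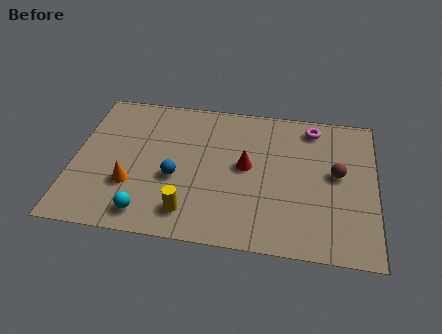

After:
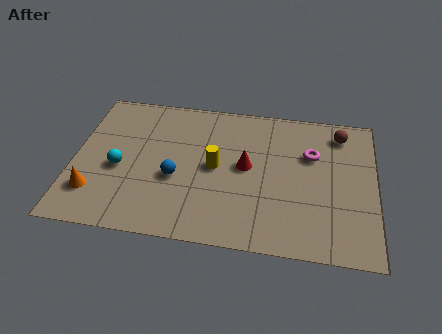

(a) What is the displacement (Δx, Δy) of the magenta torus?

(0.0, -1.5)

The magenta torus started near (9.2, 6.6) and ended near (9.2, 5.1).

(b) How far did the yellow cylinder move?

2.7

The yellow cylinder was near (4.6, 1.4) before and (5.5, 3.9) after, so it travelled √(0.9² + 2.5²) ≈ 2.7 units.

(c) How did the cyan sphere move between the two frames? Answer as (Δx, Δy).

(-1.2, 2.2)

From the two frames, the cyan sphere sits at roughly (3.0, 1.1) before and (1.8, 3.3) after.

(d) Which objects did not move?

the red cone and the blue sphere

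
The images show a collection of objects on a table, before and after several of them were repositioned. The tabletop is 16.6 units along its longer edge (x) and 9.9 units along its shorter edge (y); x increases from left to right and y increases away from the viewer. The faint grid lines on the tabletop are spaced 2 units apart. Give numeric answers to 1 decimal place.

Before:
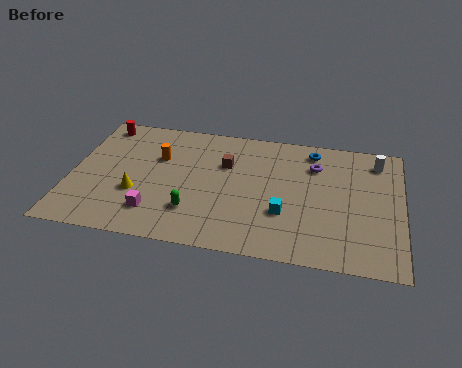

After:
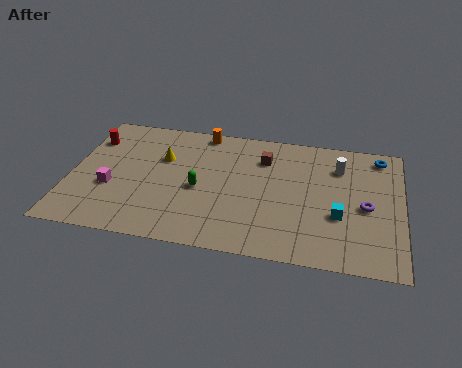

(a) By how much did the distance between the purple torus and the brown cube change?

+1.4

The distance was about 4.6 in the first image and 6.0 in the second, so they moved 1.4 units further apart.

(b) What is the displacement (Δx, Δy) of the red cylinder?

(-0.4, -1.3)

The red cylinder started near (1.2, 8.7) and ended near (0.8, 7.4).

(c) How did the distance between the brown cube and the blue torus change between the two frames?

+1.2

Before: roughly 4.7 units apart; after: 5.9. That's 1.2 units further apart.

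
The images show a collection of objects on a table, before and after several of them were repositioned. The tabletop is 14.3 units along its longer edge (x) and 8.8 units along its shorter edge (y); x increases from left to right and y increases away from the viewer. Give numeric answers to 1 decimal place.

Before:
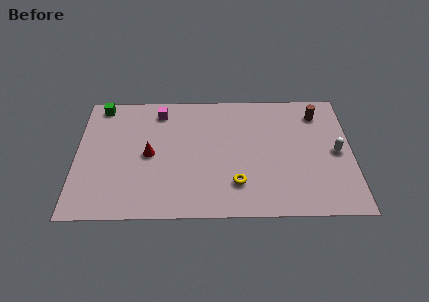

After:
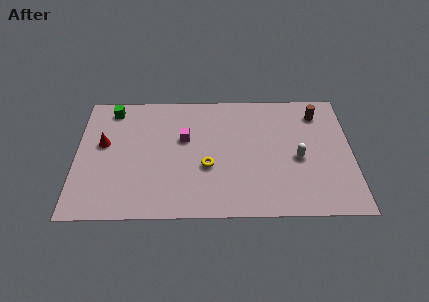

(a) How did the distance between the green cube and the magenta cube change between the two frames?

+1.3

They were about 3.1 units apart before and 4.4 after — 1.3 units further apart.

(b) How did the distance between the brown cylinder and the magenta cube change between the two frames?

-1.1

The distance was about 8.3 in the first image and 7.2 in the second, so they moved 1.1 units closer together.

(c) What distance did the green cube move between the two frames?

0.7

From (1.2, 7.9) to (1.8, 7.6), the green cube covered √(0.6² + 0.3²) ≈ 0.7 units.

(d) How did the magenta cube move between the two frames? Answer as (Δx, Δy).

(1.3, -2.0)

From the two frames, the magenta cube sits at roughly (4.3, 7.4) before and (5.6, 5.4) after.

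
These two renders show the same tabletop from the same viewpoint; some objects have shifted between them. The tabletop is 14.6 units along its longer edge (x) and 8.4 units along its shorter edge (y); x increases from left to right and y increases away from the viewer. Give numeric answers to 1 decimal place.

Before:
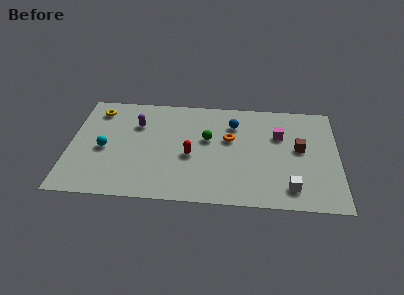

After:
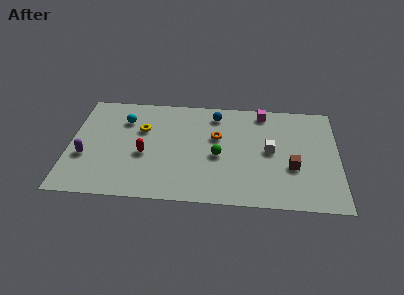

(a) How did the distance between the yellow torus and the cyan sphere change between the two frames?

-1.9

The distance was about 3.1 in the first image and 1.2 in the second, so they moved 1.9 units closer together.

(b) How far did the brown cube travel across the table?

1.6

The brown cube moved from about (12.5, 4.6) to (12.1, 3.1), a distance of √(0.4² + 1.5²) ≈ 1.6.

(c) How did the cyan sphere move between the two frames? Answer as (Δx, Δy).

(1.0, 2.4)

The cyan sphere was at about (1.9, 3.8) and moved to about (2.9, 6.2).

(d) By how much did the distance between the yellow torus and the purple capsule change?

+1.4

Before: roughly 2.4 units apart; after: 3.8. That's 1.4 units further apart.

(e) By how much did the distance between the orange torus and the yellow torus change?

-3.4

The distance was about 7.5 in the first image and 4.1 in the second, so they moved 3.4 units closer together.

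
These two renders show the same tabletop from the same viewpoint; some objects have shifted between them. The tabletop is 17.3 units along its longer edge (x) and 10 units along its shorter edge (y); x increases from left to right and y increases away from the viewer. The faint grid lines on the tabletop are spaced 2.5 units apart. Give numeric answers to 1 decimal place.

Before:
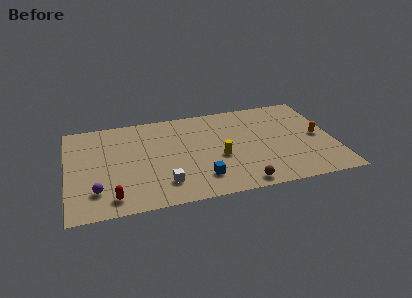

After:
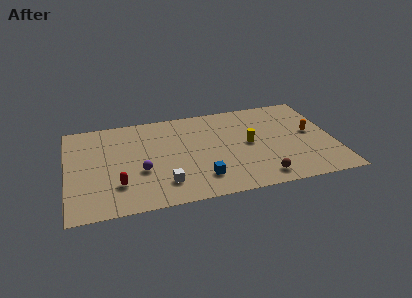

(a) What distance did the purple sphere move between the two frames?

3.2

The purple sphere was near (1.8, 2.4) before and (4.7, 3.8) after, so it travelled √(2.9² + 1.4²) ≈ 3.2 units.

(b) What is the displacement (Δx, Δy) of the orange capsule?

(-0.4, 0.5)

The orange capsule started near (16.3, 4.9) and ended near (15.9, 5.4).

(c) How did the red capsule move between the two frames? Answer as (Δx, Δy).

(0.4, 1.2)

The red capsule was at about (2.8, 1.5) and moved to about (3.2, 2.7).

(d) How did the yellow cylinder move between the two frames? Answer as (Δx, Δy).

(2.0, 1.0)

From the two frames, the yellow cylinder sits at roughly (9.8, 4.1) before and (11.8, 5.1) after.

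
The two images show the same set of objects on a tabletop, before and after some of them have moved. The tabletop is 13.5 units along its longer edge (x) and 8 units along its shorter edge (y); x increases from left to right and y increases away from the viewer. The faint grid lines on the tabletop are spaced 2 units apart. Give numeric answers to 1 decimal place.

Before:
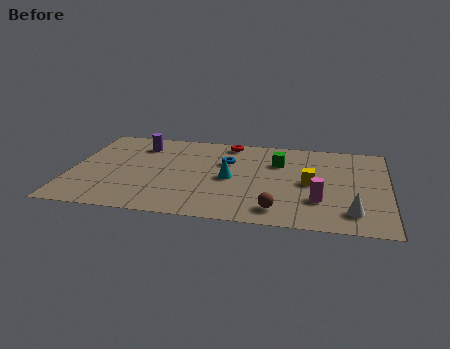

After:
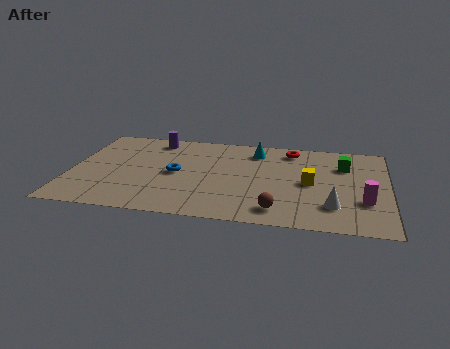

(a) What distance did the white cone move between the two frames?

0.9

The white cone moved from about (12.0, 1.6) to (11.2, 2.0), a distance of √(0.8² + 0.4²) ≈ 0.9.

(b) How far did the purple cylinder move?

0.8

From (2.8, 6.3) to (3.4, 6.9), the purple cylinder covered √(0.6² + 0.6²) ≈ 0.8 units.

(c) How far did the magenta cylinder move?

1.9

The magenta cylinder was near (10.6, 2.4) before and (12.5, 2.6) after, so it travelled √(1.9² + 0.2²) ≈ 1.9 units.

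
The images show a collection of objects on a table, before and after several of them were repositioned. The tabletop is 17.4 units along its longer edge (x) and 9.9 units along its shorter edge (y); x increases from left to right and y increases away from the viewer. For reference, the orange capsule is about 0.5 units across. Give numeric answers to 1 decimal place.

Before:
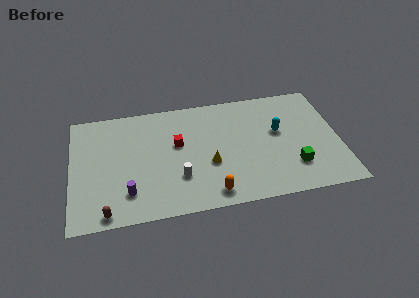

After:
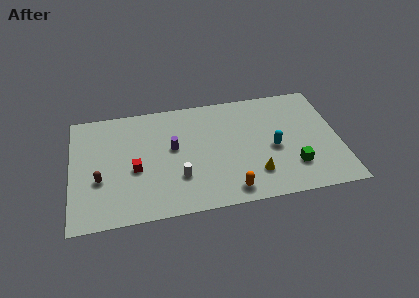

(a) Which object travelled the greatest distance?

the purple cylinder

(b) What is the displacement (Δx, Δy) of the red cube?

(-2.8, -1.7)

The red cube started near (6.9, 5.9) and ended near (4.1, 4.2).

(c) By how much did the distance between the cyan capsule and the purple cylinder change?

-3.9

They were about 10.5 units apart before and 6.6 after — 3.9 units closer together.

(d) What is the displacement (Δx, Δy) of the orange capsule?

(1.2, 0.0)

The orange capsule was at about (8.9, 1.3) and moved to about (10.1, 1.3).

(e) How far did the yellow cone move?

3.2

From (8.9, 3.8) to (11.8, 2.4), the yellow cone covered √(2.9² + 1.4²) ≈ 3.2 units.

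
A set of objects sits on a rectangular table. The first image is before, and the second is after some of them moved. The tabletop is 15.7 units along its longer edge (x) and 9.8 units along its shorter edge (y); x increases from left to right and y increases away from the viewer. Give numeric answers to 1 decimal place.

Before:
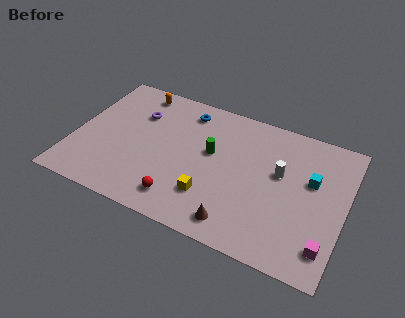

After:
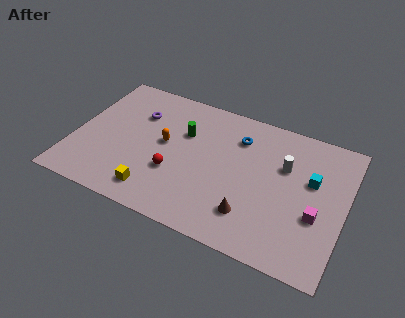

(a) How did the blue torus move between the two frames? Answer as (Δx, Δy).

(3.2, -0.8)

The blue torus started near (6.1, 8.2) and ended near (9.3, 7.4).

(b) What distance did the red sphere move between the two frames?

1.8

The red sphere moved from about (6.6, 1.7) to (6.0, 3.4), a distance of √(0.6² + 1.7²) ≈ 1.8.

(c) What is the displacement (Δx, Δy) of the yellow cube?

(-3.1, -1.0)

The yellow cube was at about (8.2, 2.6) and moved to about (5.1, 1.6).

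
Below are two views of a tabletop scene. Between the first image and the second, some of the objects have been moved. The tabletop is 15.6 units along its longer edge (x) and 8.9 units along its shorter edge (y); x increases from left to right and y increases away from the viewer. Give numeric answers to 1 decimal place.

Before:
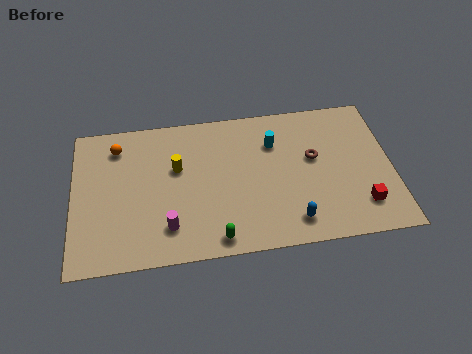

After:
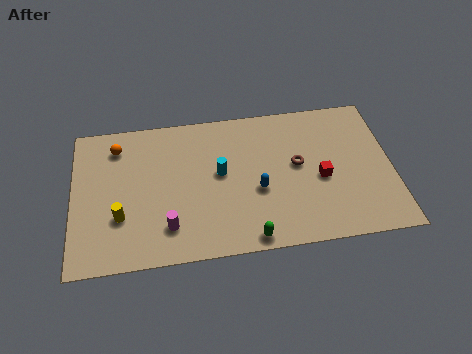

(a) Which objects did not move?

the orange sphere and the magenta cylinder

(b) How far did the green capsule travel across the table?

1.6

From (6.9, 1.0) to (8.5, 0.8), the green capsule covered √(1.6² + 0.2²) ≈ 1.6 units.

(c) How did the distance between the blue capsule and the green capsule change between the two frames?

-0.9

The distance was about 3.7 in the first image and 2.8 in the second, so they moved 0.9 units closer together.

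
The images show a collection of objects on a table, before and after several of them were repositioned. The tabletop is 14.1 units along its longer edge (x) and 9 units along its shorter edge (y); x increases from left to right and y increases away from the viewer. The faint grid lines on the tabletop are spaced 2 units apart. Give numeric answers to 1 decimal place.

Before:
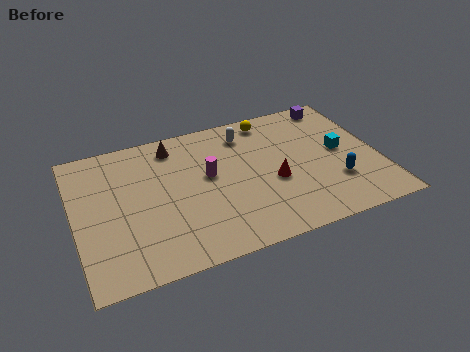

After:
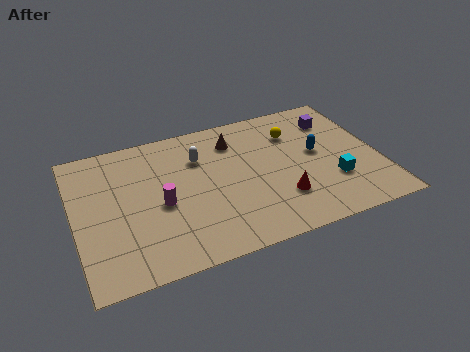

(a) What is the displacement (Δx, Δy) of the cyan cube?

(-0.6, -1.9)

The cyan cube started near (12.4, 4.7) and ended near (11.8, 2.8).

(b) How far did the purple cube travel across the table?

1.1

From (12.6, 8.0) to (12.4, 6.9), the purple cube covered √(0.2² + 1.1²) ≈ 1.1 units.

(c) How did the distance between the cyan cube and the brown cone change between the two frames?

-2.2

Before: roughly 8.1 units apart; after: 5.9. That's 2.2 units closer together.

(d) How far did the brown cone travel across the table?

2.9

From (4.8, 7.6) to (7.6, 7.0), the brown cone covered √(2.8² + 0.6²) ≈ 2.9 units.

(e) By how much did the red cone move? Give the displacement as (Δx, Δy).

(0.2, -1.2)

The red cone started near (9.1, 3.7) and ended near (9.3, 2.5).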